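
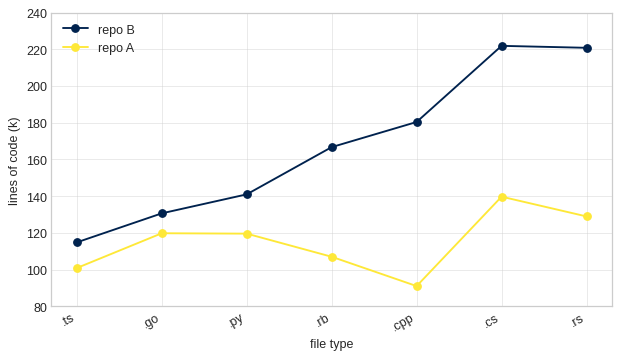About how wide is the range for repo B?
Max .cs ≈ 220, min .ts ≈ 120; range ≈ 100.

≈ 100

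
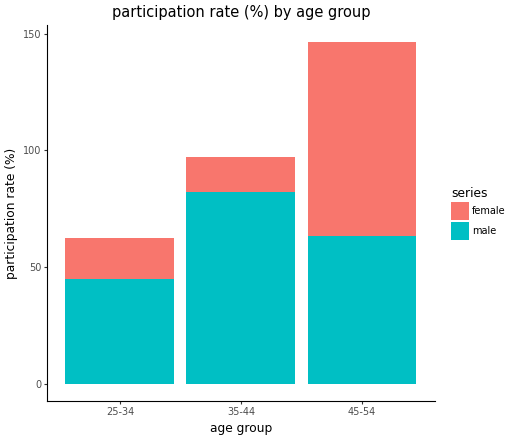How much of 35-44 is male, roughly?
≈ 80

male top ≈ 80, bottom ≈ 0; segment ≈ 80.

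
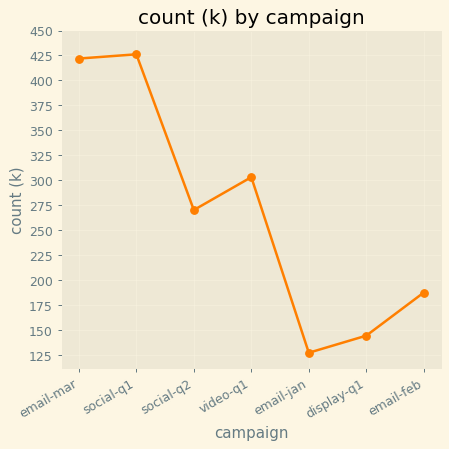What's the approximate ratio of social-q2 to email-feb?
≈ 1.57×

social-q2 ≈ 275, email-feb ≈ 175; 275/175 ≈ 1.57.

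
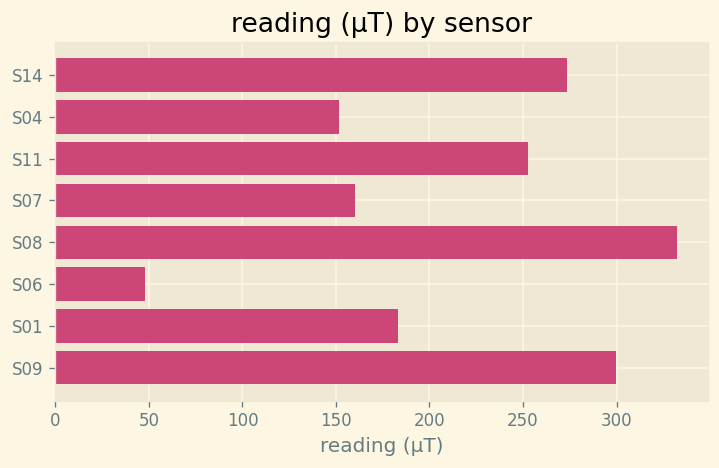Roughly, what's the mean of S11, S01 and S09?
≈ 250

(250 + 200 + 300) / 3 ≈ 250.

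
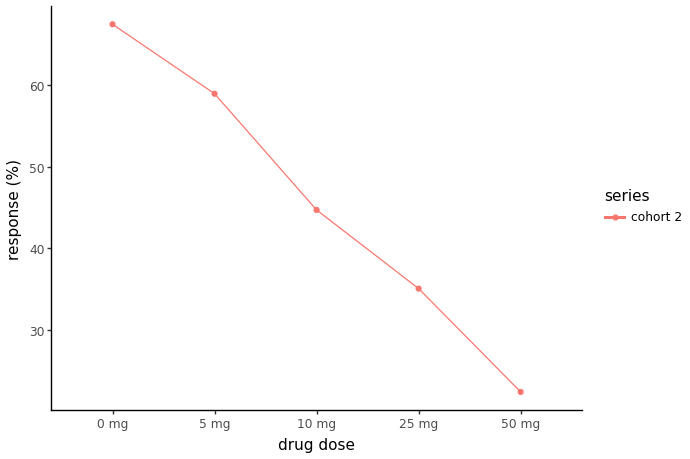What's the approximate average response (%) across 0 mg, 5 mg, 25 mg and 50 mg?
≈ 45

(65 + 60 + 35 + 20) / 4 ≈ 45.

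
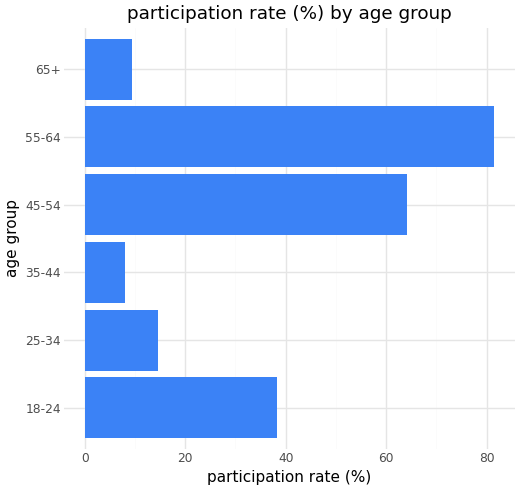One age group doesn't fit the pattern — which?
55-64 ≈ 80; the rest sit between ≈ 10 and ≈ 60.

55-64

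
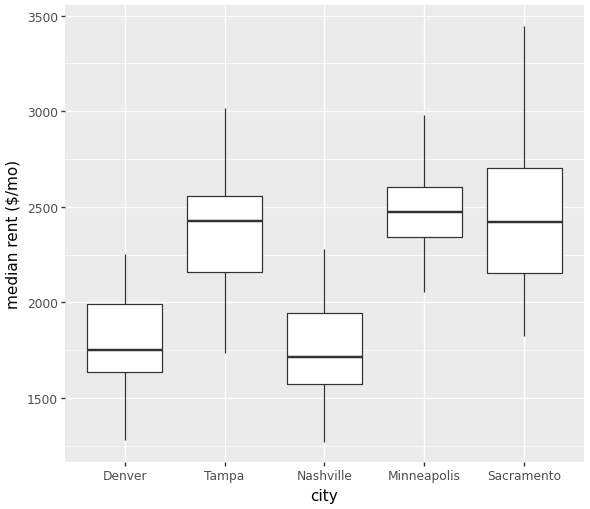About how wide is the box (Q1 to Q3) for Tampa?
≈ 400

Q3 ≈ 2600, Q1 ≈ 2200; IQR ≈ 400.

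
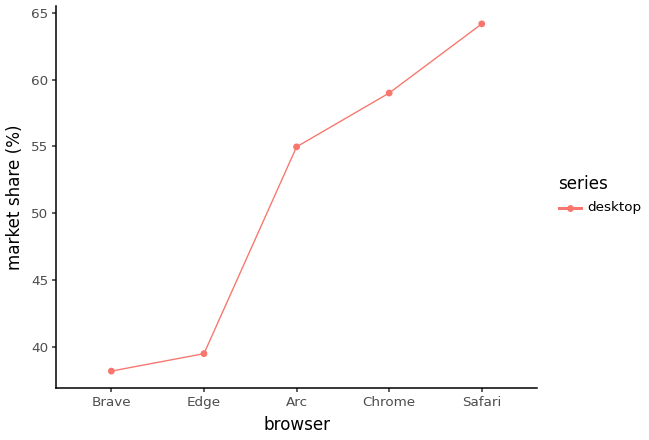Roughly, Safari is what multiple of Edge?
≈ 1.62×

Safari ≈ 65, Edge ≈ 40; 65/40 ≈ 1.62.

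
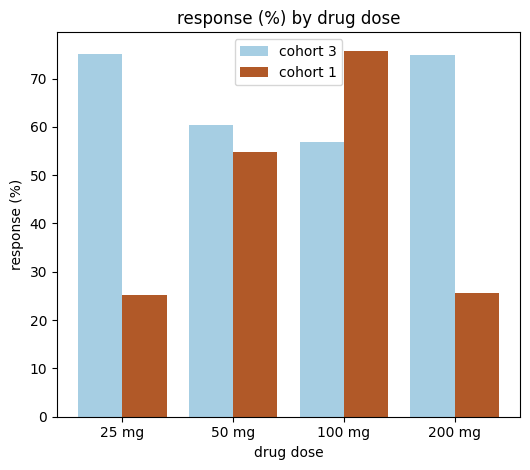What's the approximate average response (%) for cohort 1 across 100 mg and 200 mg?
(80 + 30) / 2 ≈ 55.

≈ 55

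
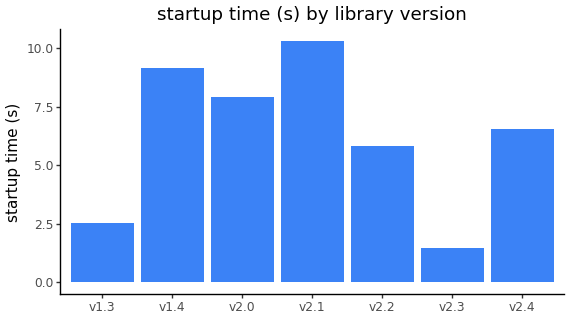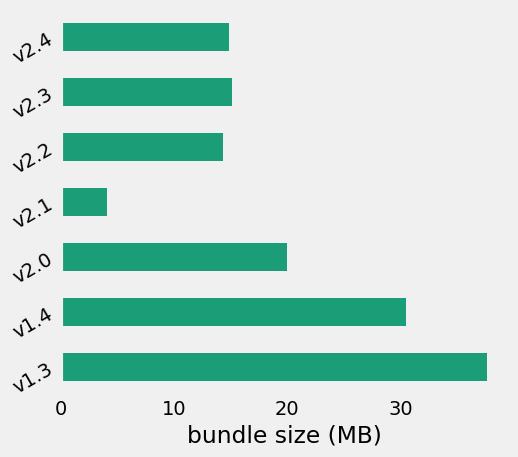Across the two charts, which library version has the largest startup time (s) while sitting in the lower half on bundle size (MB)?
Chart 2 median bundle size (MB) ≈ 15; below-median library versions: v2.1, v2.2, v2.4. Among those, v2.1 has the highest startup time (s) (≈ 10).

v2.1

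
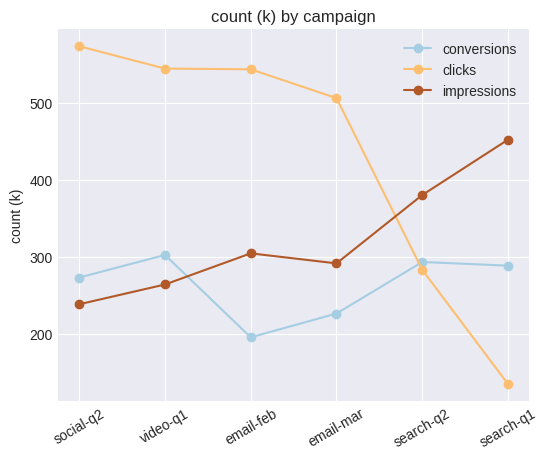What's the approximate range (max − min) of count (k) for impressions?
Max search-q1 ≈ 450, min social-q2 ≈ 250; range ≈ 200.

≈ 200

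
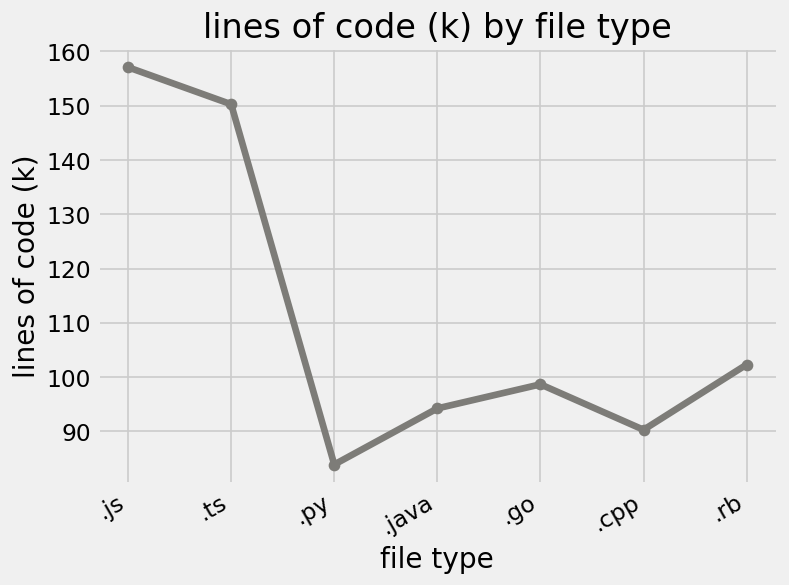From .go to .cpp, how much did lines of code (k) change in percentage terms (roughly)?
≈ -10%

.go ≈ 100, .cpp ≈ 90; (90 − 100) / 100 ≈ -10%.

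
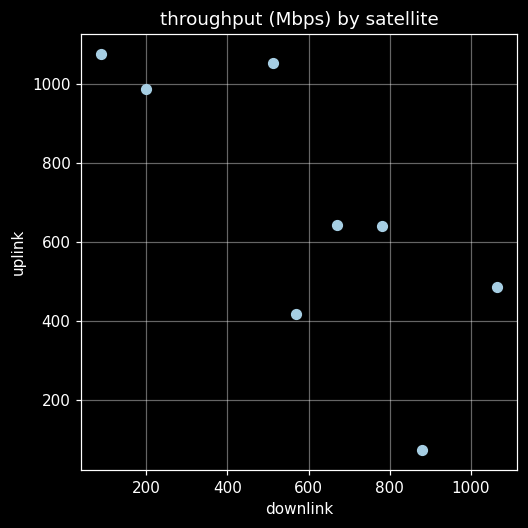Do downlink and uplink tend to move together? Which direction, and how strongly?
negative, strong

Points are negatively correlated; strong (|r| ≈ 0.8).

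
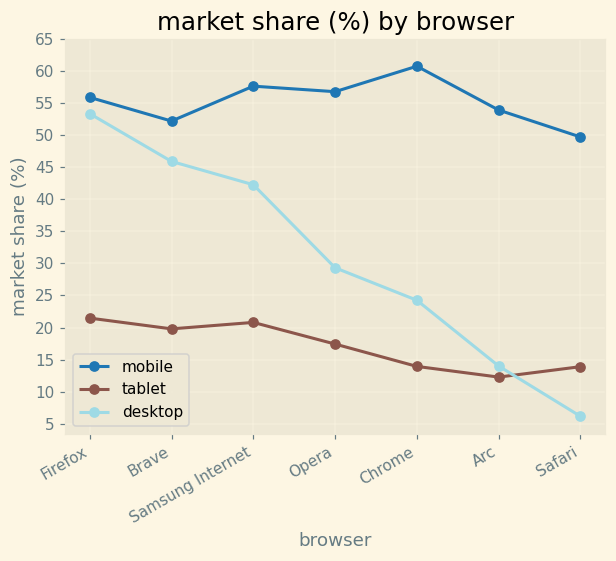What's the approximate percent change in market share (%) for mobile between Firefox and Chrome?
Firefox ≈ 55, Chrome ≈ 60; (60 − 55) / 55 ≈ +9.1%.

≈ +9.1%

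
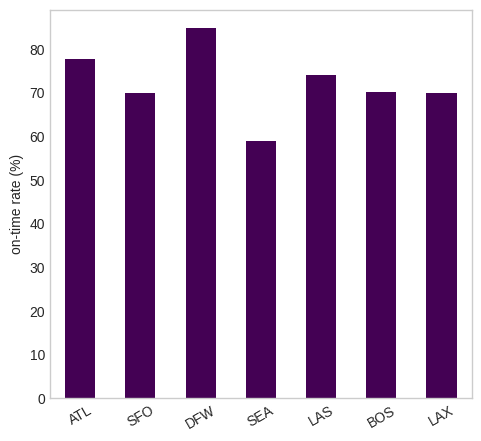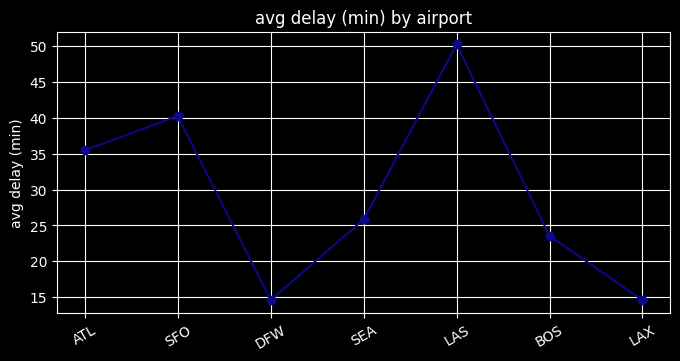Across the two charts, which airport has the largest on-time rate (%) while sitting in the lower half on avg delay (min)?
DFW

Chart 2 median avg delay (min) ≈ 25; below-median airports: DFW, BOS, LAX. Among those, DFW has the highest on-time rate (%) (≈ 80).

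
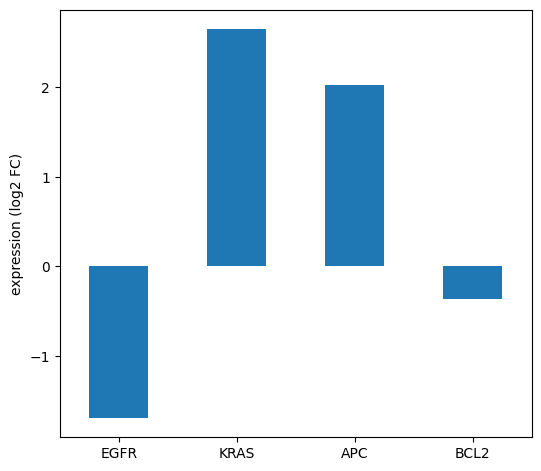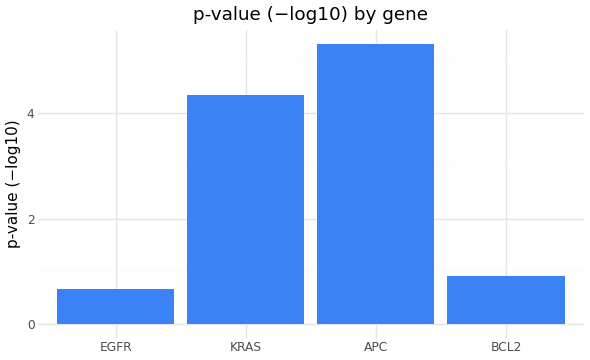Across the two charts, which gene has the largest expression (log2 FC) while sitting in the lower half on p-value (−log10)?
Chart 2 median p-value (−log10) ≈ 2.5; below-median genes: EGFR, BCL2. Among those, BCL2 has the highest expression (log2 FC) (≈ -0.5).

BCL2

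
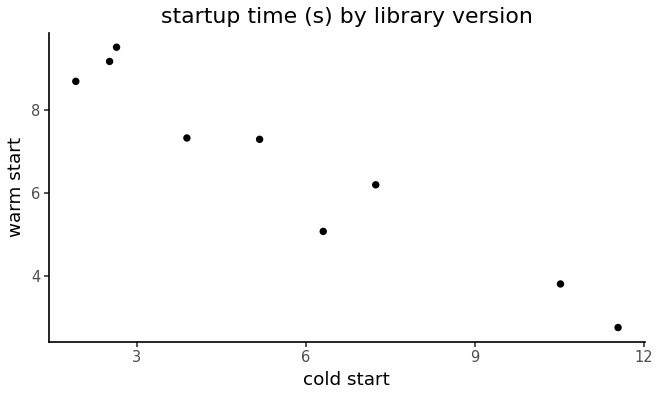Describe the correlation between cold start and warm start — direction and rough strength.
negative, strong

Points are negatively correlated; strong (|r| ≈ 1.0).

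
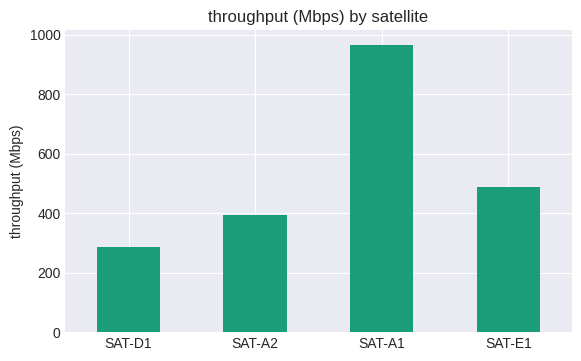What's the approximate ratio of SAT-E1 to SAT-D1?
≈ 1.67×

SAT-E1 ≈ 500, SAT-D1 ≈ 300; 500/300 ≈ 1.67.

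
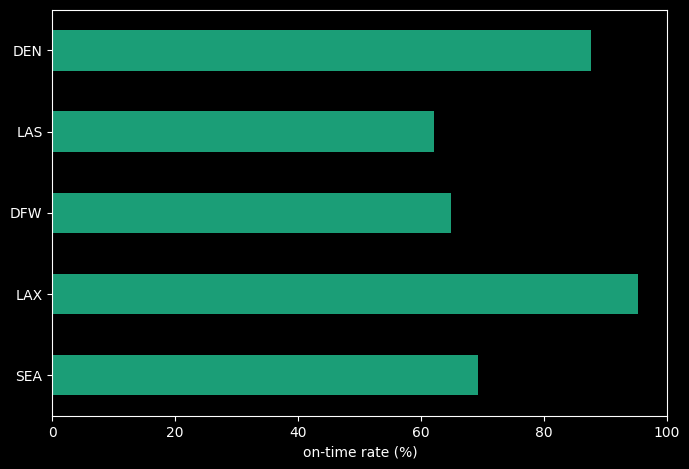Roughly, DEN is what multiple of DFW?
DEN ≈ 90, DFW ≈ 60; 90/60 ≈ 1.5.

≈ 1.5×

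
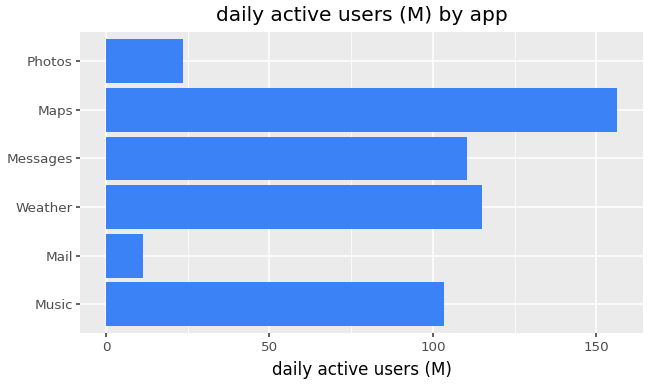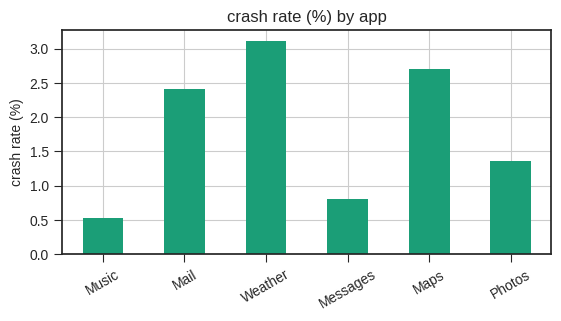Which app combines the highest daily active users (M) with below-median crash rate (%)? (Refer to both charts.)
Messages

Chart 2 median crash rate (%) ≈ 2; below-median apps: Music, Messages, Photos. Among those, Messages has the highest daily active users (M) (≈ 120).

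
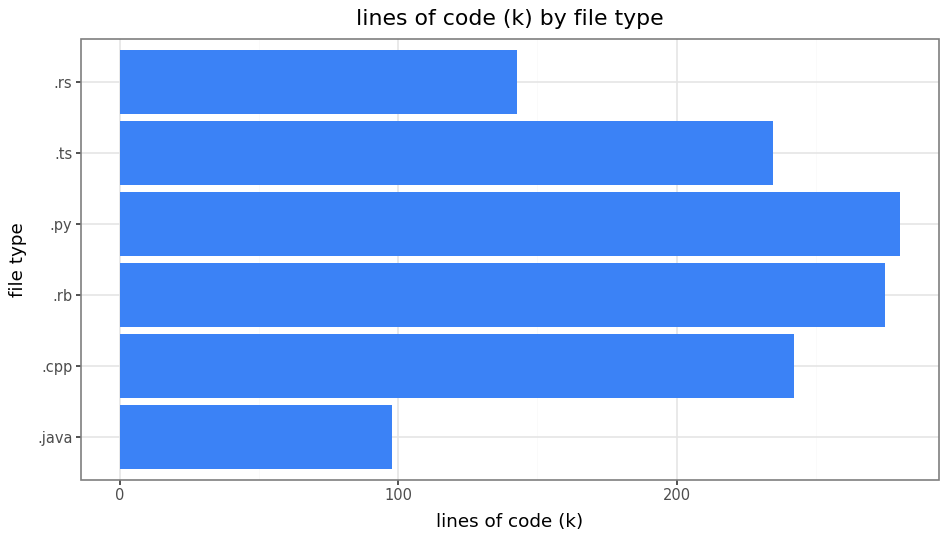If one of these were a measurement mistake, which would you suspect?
.java ≈ 100; the rest sit between ≈ 150 and ≈ 275.

.java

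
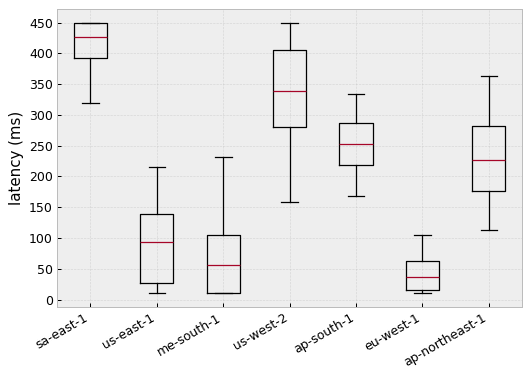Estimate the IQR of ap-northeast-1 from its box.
≈ 100

Q3 ≈ 300, Q1 ≈ 200; IQR ≈ 100.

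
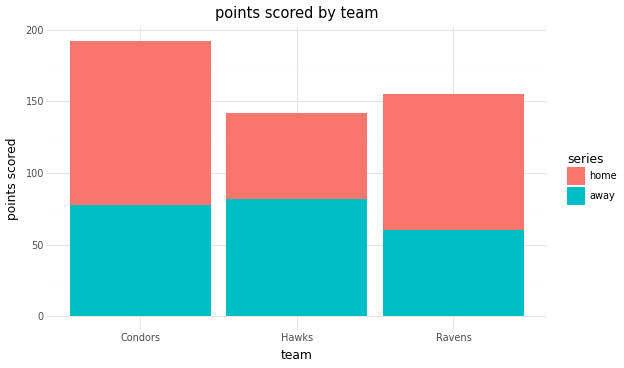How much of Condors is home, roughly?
≈ 120

home top ≈ 200, bottom ≈ 80; segment ≈ 120.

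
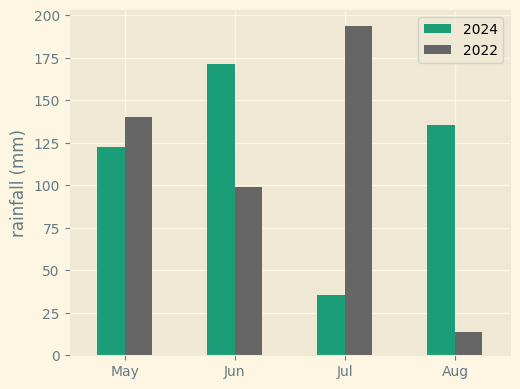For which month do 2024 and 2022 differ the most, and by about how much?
Jul: 2024 ≈ 40, 2022 ≈ 200 → gap ≈ 160. Next-largest (Aug) is only ≈ 120.

Jul, ≈ 160 mm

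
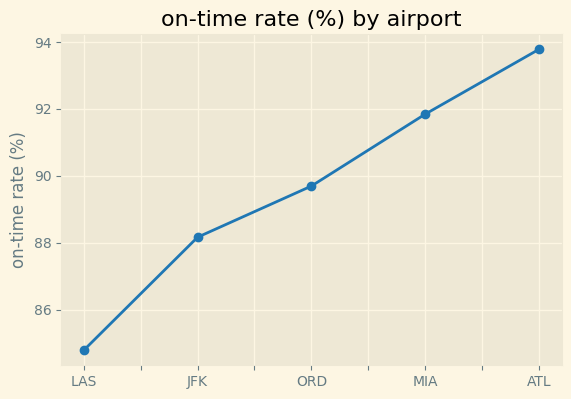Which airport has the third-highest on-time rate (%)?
Top 4: ATL ≈ 94, MIA ≈ 92, ORD ≈ 90, JFK ≈ 88.

ORD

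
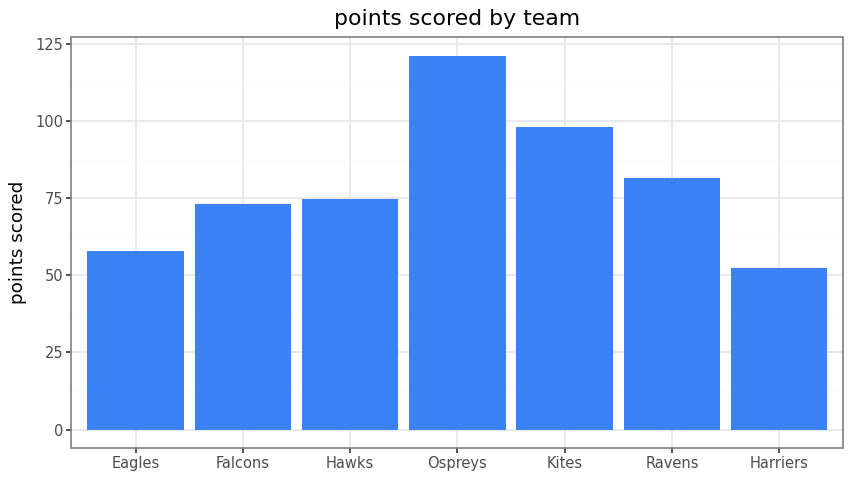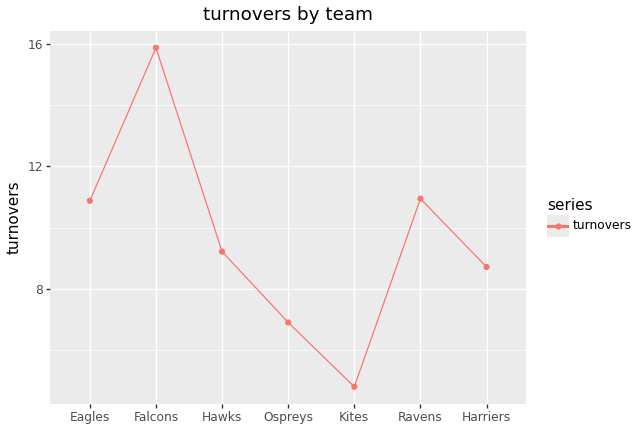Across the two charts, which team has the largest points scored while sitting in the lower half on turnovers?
Chart 2 median turnovers ≈ 10; below-median teams: Ospreys, Kites, Harriers. Among those, Ospreys has the highest points scored (≈ 120).

Ospreys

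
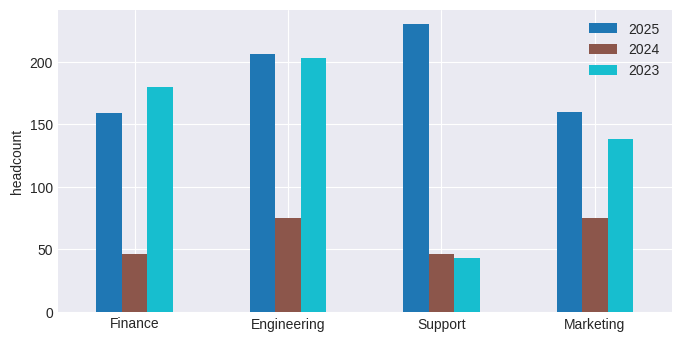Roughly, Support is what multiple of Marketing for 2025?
≈ 1.5×

Support ≈ 240, Marketing ≈ 160; 240/160 ≈ 1.5.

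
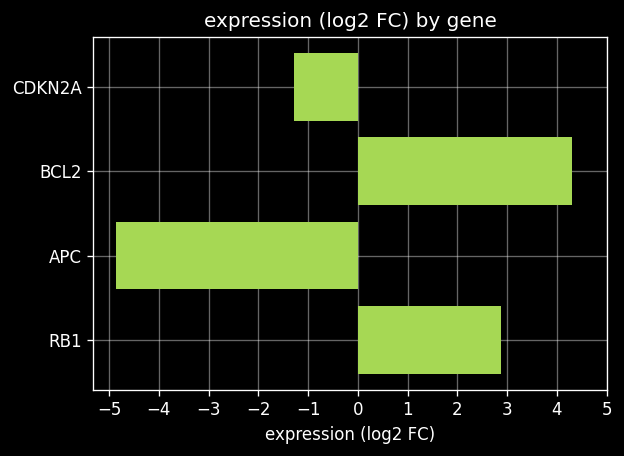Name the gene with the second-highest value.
Top 3: BCL2 ≈ 4, RB1 ≈ 3, CDKN2A ≈ -1.

RB1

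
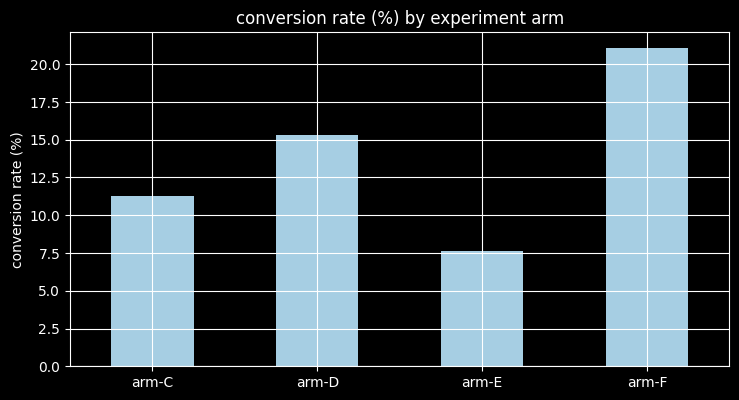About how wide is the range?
≈ 14

Max arm-F ≈ 22, min arm-E ≈ 8; range ≈ 14.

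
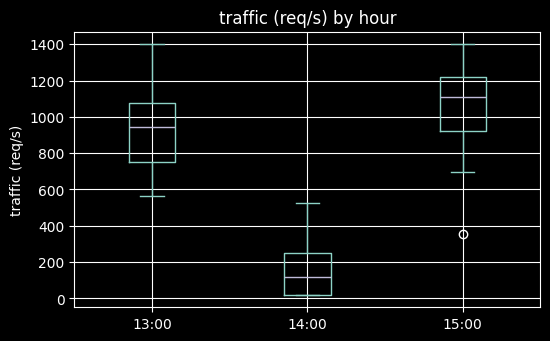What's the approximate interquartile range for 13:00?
Q3 ≈ 1100, Q1 ≈ 800; IQR ≈ 300.

≈ 300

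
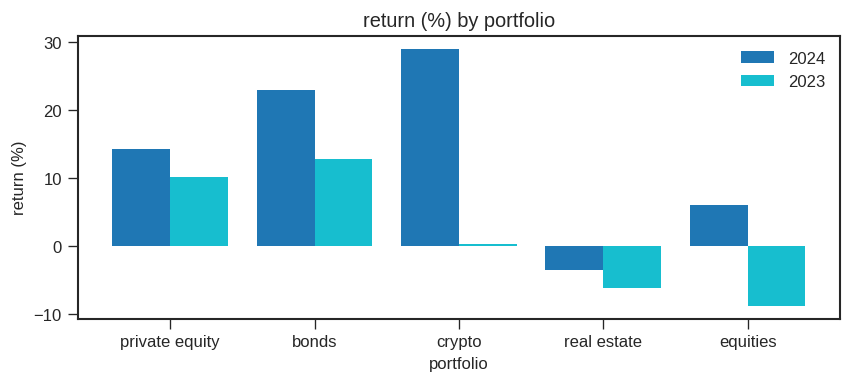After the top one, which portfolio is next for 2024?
bonds

Top 3 for 2024: crypto ≈ 30, bonds ≈ 25, private equity ≈ 15.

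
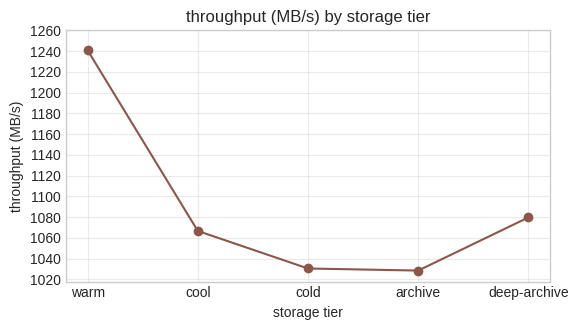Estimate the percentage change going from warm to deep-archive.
≈ -12.9%

warm ≈ 1240, deep-archive ≈ 1080; (1080 − 1240) / 1240 ≈ -12.9%.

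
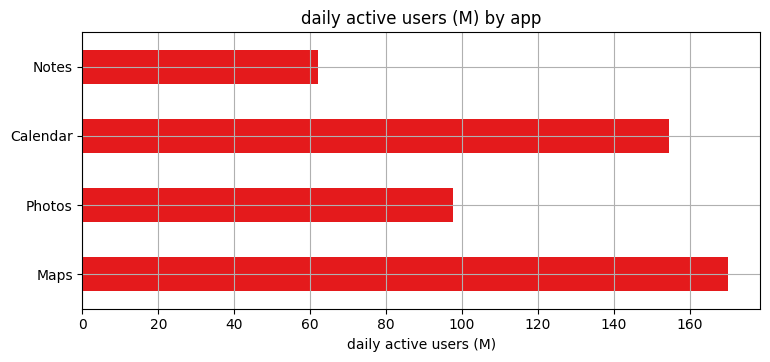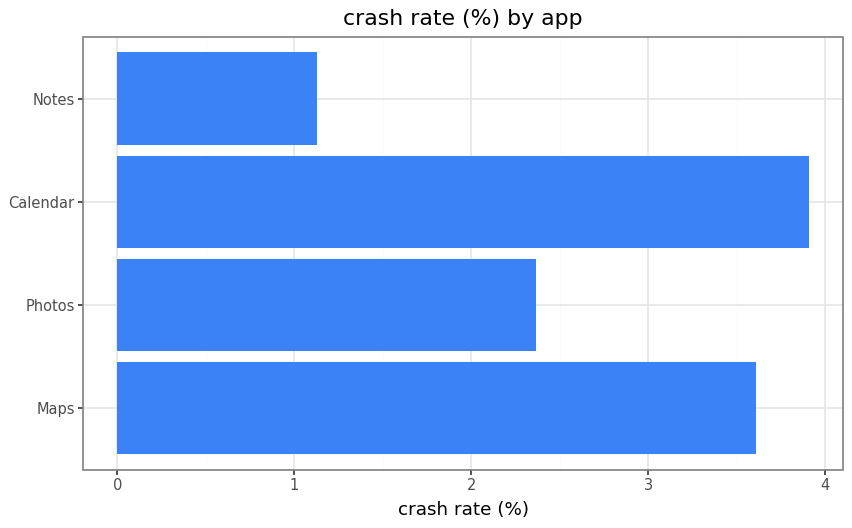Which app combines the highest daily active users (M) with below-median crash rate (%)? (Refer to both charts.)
Chart 2 median crash rate (%) ≈ 3; below-median apps: Photos, Notes. Among those, Photos has the highest daily active users (M) (≈ 100).

Photos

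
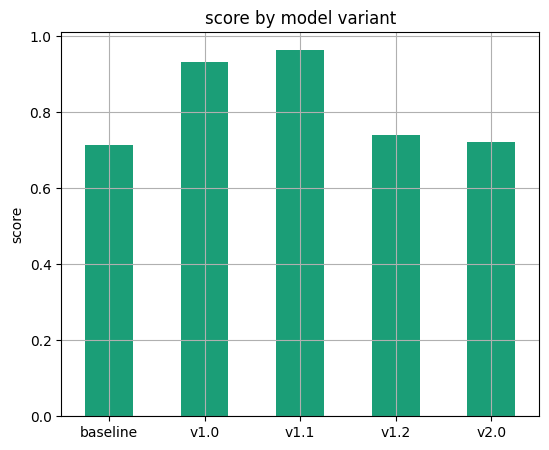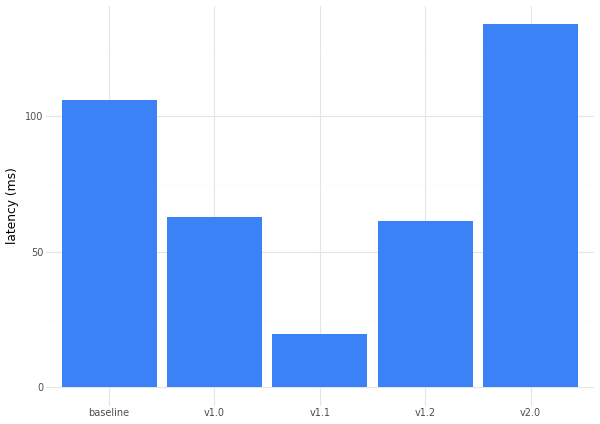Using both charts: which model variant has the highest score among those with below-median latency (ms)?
v1.1

Chart 2 median latency (ms) ≈ 60; below-median model variants: v1.1, v1.2. Among those, v1.1 has the highest score (≈ 1).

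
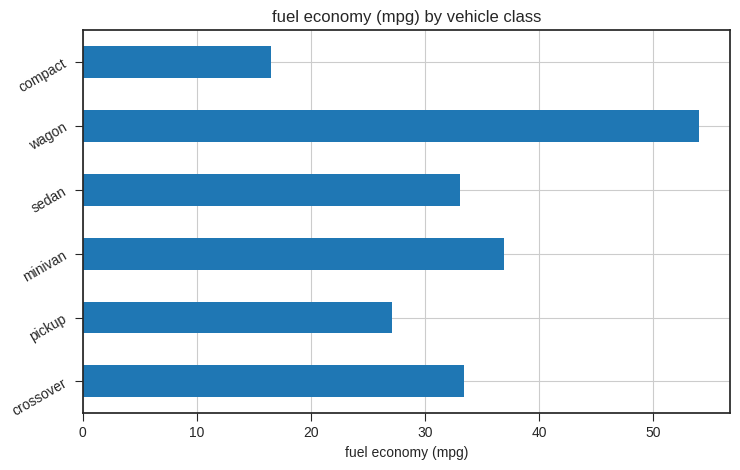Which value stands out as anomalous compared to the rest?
wagon ≈ 55; the rest sit between ≈ 15 and ≈ 35.

wagon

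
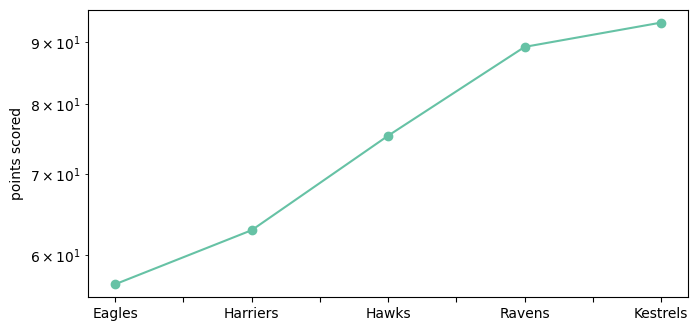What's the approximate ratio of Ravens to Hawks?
Ravens ≈ 90, Hawks ≈ 75; 90/75 ≈ 1.2.

≈ 1.2×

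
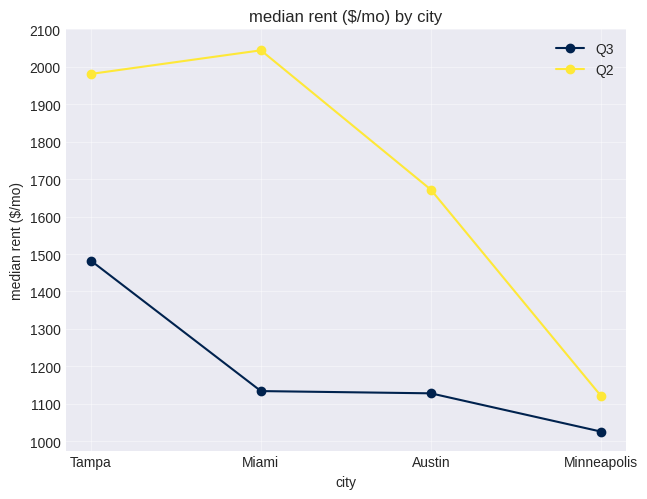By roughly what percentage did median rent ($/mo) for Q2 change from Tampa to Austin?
≈ -15%

Tampa ≈ 2000, Austin ≈ 1700; (1700 − 2000) / 2000 ≈ -15%.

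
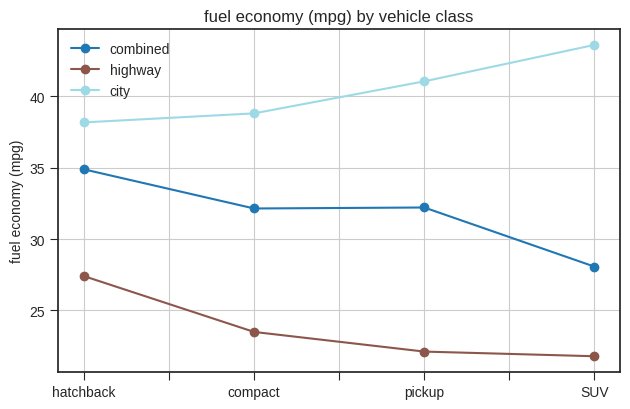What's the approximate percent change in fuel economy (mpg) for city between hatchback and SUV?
hatchback ≈ 38, SUV ≈ 44; (44 − 38) / 38 ≈ +15.8%.

≈ +15.8%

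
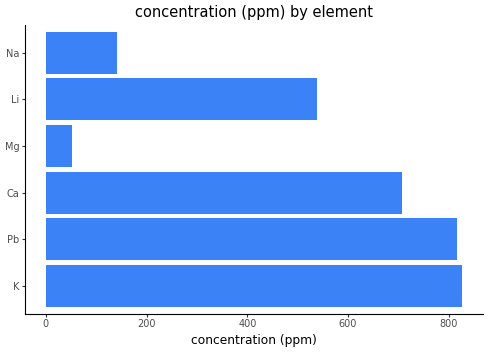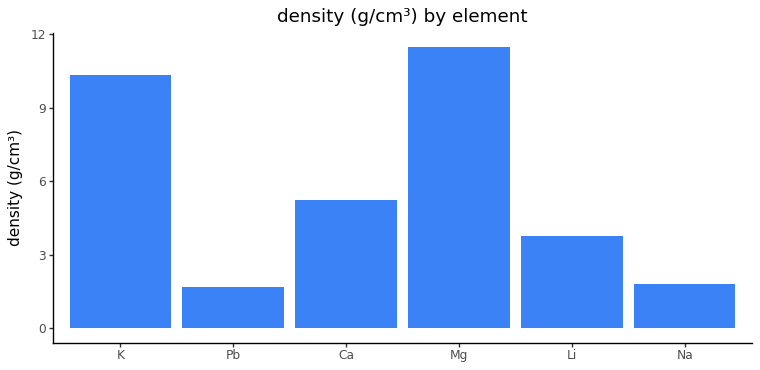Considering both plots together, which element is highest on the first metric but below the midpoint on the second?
Chart 2 median density (g/cm³) ≈ 4; below-median elements: Pb, Li, Na. Among those, Pb has the highest concentration (ppm) (≈ 800).

Pb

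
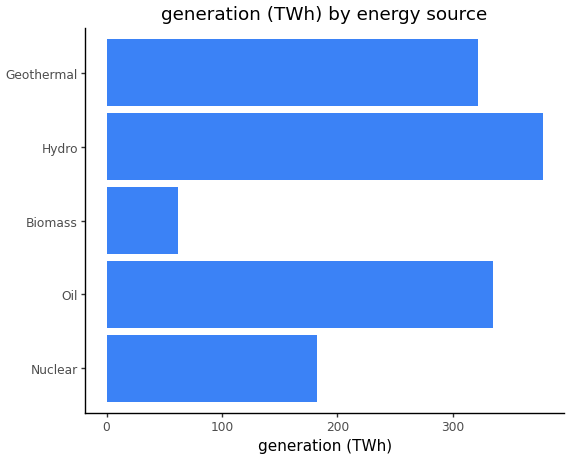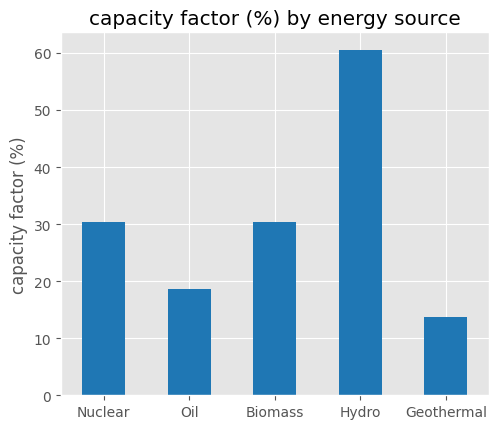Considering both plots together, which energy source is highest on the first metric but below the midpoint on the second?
Oil

Chart 2 median capacity factor (%) ≈ 30; below-median energy sources: Oil, Geothermal. Among those, Oil has the highest generation (TWh) (≈ 350).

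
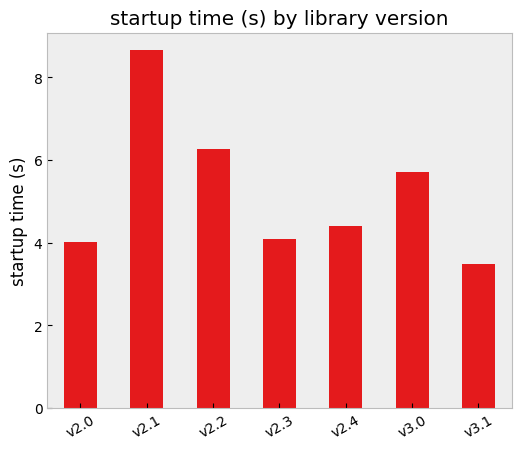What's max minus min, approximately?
≈ 6

Max v2.1 ≈ 9, min v3.1 ≈ 3; range ≈ 6.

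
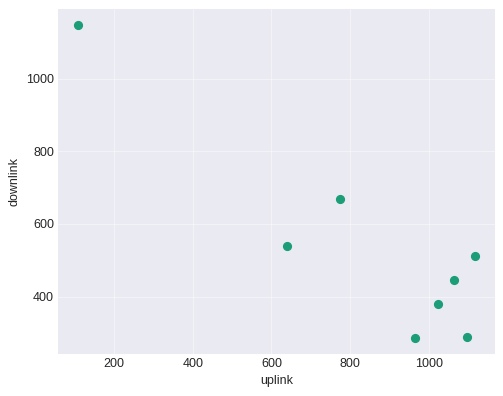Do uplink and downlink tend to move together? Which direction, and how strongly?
negative, strong

Points are negatively correlated; strong (|r| ≈ 0.9).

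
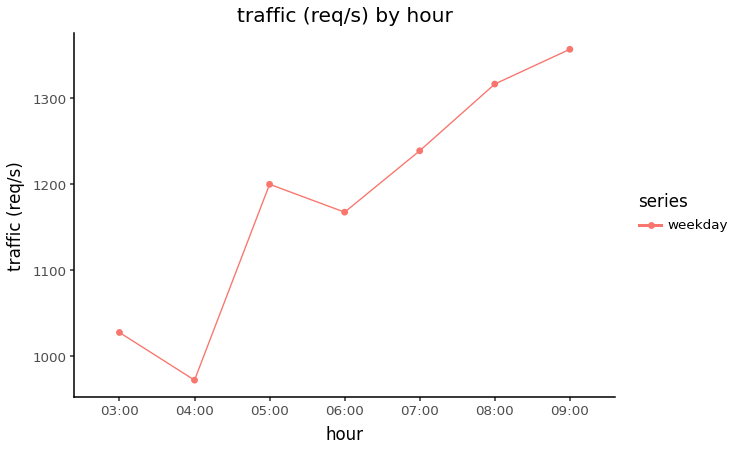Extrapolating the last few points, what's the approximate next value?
Last three: 1250, 1300, 1350 → slope ≈ 50/step → next ≈ 1400.

≈ 1400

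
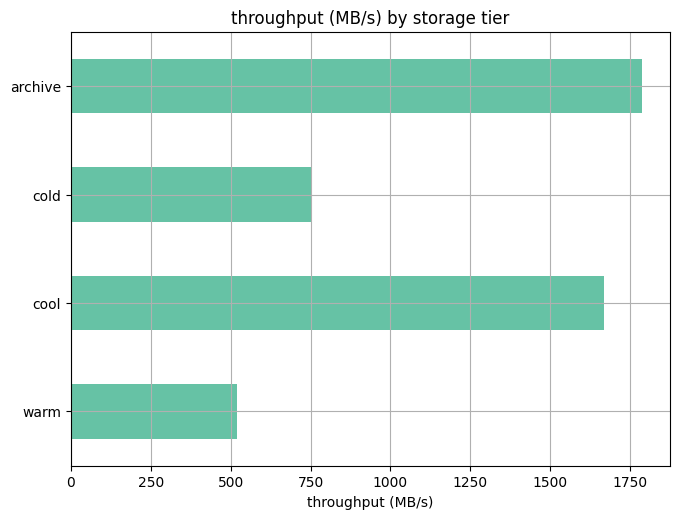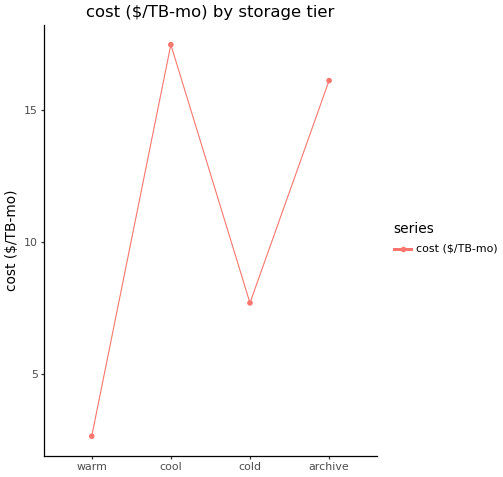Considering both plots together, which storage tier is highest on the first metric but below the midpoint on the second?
cold

Chart 2 median cost ($/TB-mo) ≈ 12; below-median storage tiers: warm, cold. Among those, cold has the highest throughput (MB/s) (≈ 800).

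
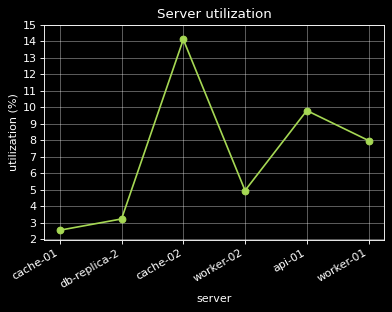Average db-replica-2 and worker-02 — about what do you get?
(3 + 5) / 2 ≈ 4.

≈ 4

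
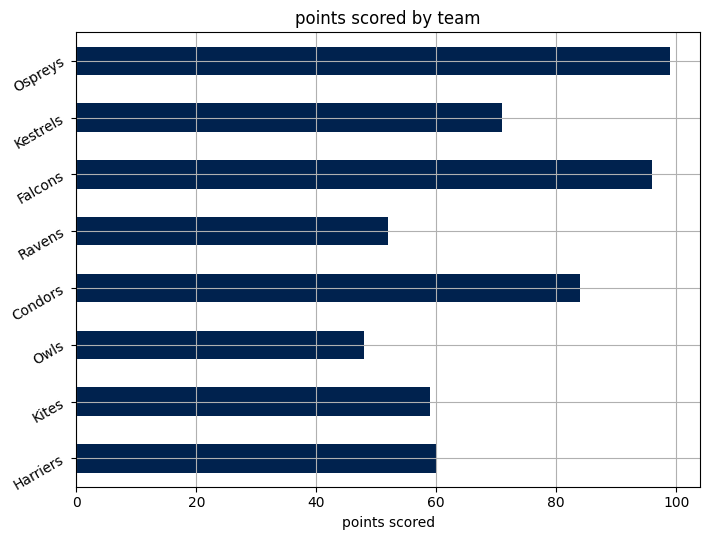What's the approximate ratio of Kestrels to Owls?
Kestrels ≈ 70, Owls ≈ 50; 70/50 ≈ 1.4.

≈ 1.4×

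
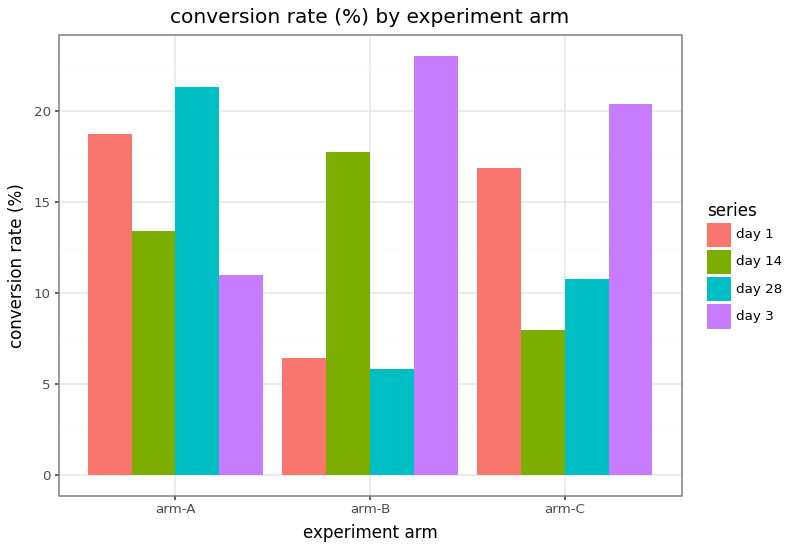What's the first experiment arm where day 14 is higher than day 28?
arm-B

arm-A: day 14 ≈ 14 vs day 28 ≈ 22 (not yet); arm-B: day 14 ≈ 18 vs day 28 ≈ 6 (first crossover).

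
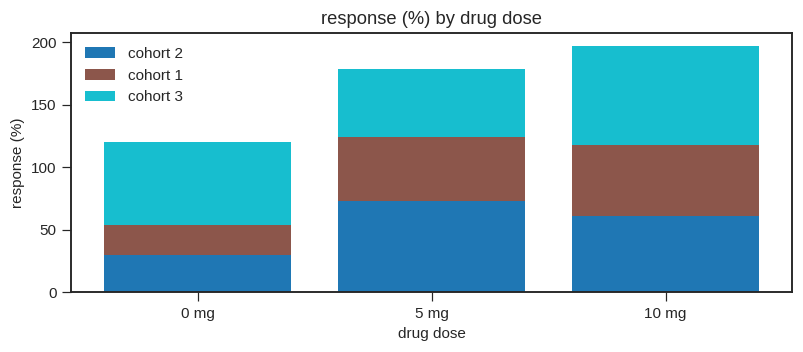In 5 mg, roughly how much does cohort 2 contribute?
≈ 80

cohort 2 top ≈ 80, bottom ≈ 0; segment ≈ 80.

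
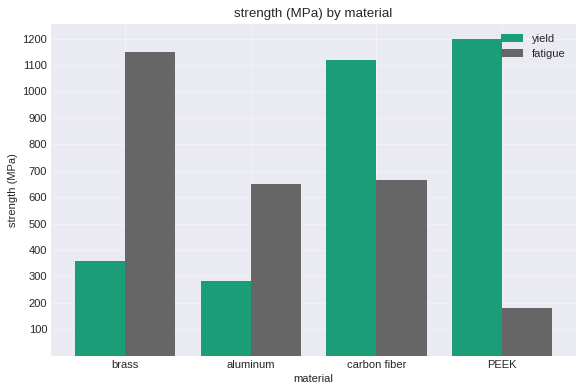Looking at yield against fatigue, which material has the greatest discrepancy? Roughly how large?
PEEK: yield ≈ 1200, fatigue ≈ 200 → gap ≈ 1000. Next-largest (brass) is only ≈ 700.

PEEK, ≈ 1000 MPa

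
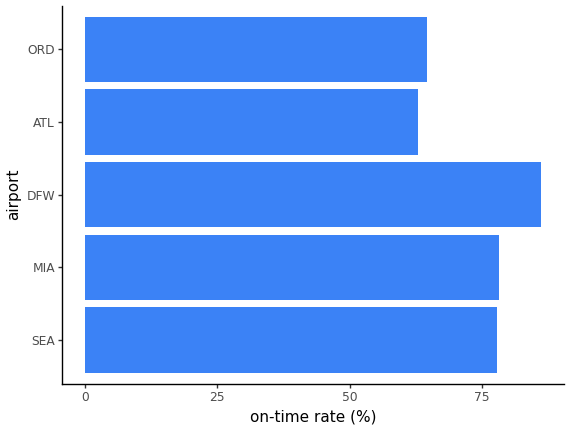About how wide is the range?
Max DFW ≈ 90, min ATL ≈ 60; range ≈ 30.

≈ 30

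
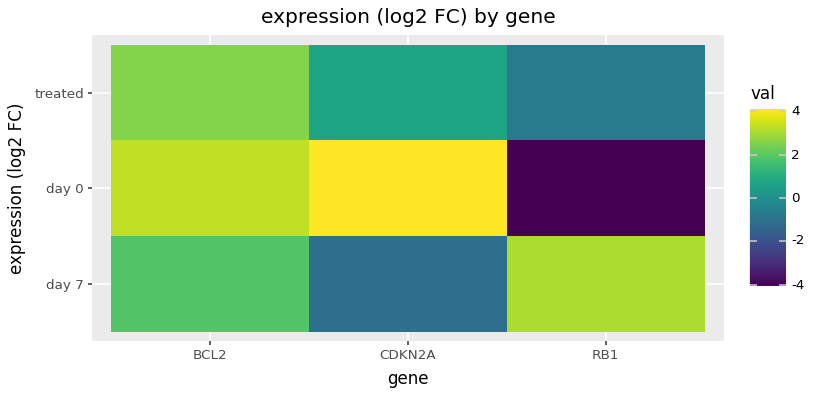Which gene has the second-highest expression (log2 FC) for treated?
CDKN2A

Top 3 for treated: BCL2 ≈ 3, CDKN2A ≈ 1, RB1 ≈ -1.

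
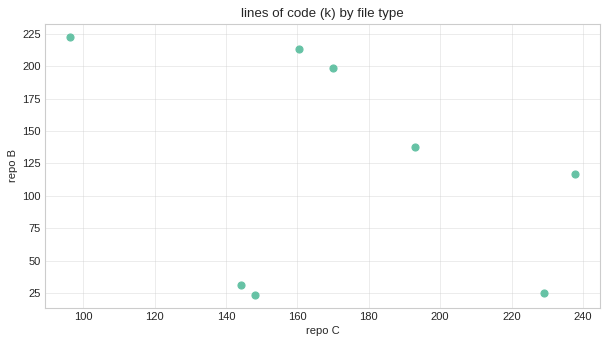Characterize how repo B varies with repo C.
negative, weak

Points are negatively correlated; weak (|r| ≈ 0.3).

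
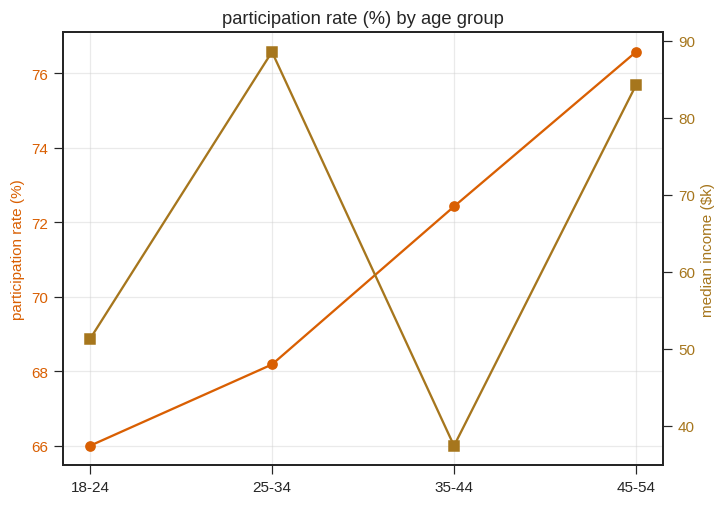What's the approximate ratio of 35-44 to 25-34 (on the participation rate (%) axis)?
≈ 1.06×

35-44 ≈ 72, 25-34 ≈ 68; 72/68 ≈ 1.06.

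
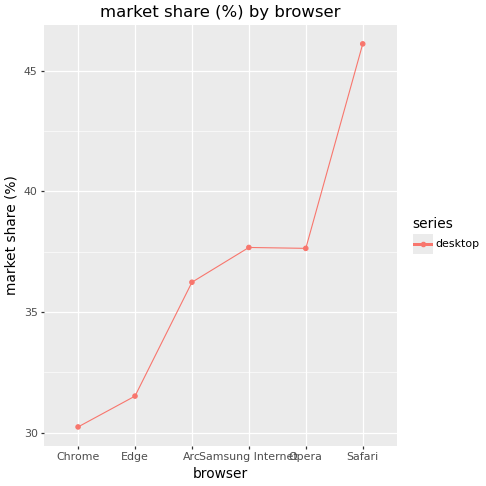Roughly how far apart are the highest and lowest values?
Max Safari ≈ 46, min Chrome ≈ 30; range ≈ 16.

≈ 16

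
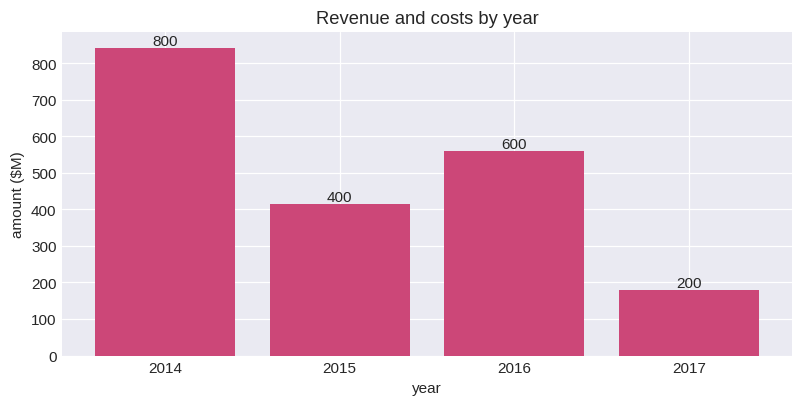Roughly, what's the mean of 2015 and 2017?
(400 + 200) / 2 ≈ 300.

≈ 300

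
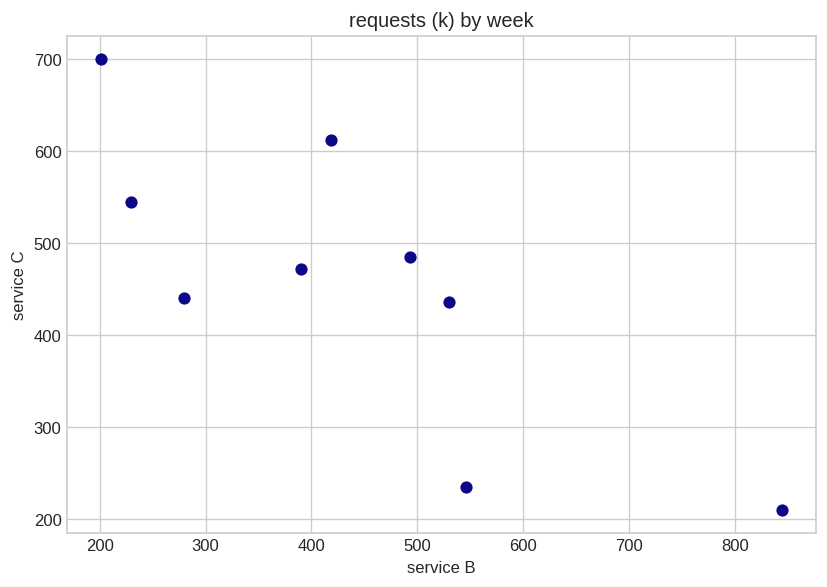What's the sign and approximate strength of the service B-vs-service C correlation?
Points are negatively correlated; strong (|r| ≈ 0.8).

negative, strong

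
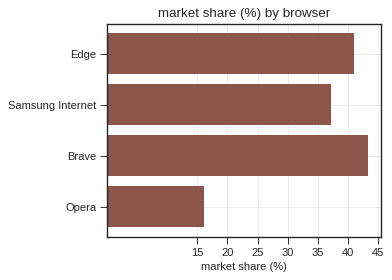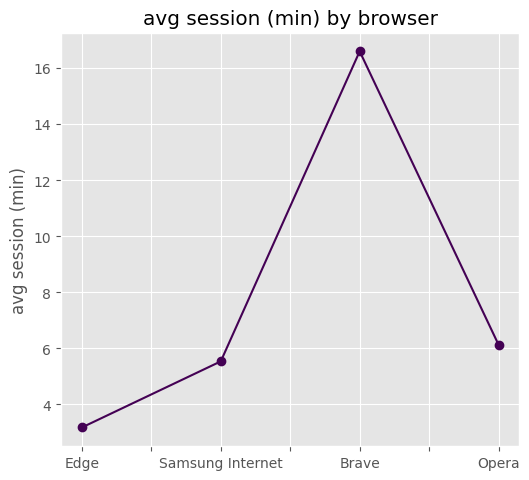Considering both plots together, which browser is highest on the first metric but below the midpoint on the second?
Chart 2 median avg session (min) ≈ 6; below-median browsers: Edge, Samsung Internet. Among those, Edge has the highest market share (%) (≈ 40).

Edge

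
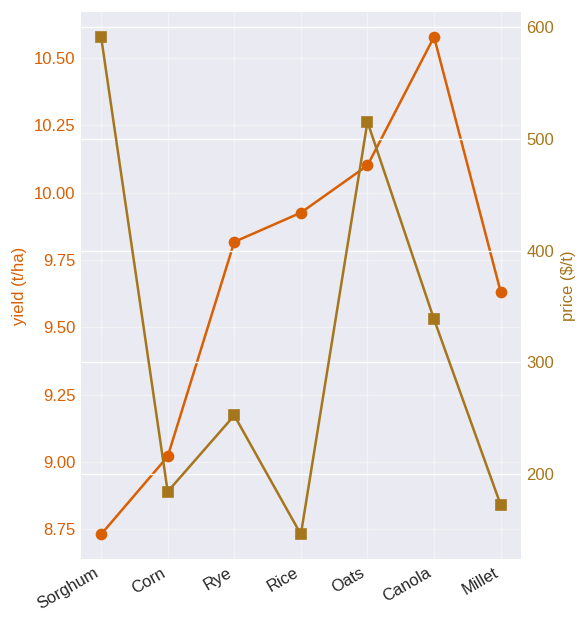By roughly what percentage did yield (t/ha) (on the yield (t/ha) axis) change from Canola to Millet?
≈ -9.4%

Canola ≈ 10.6, Millet ≈ 9.6; (9.6 − 10.6) / 10.6 ≈ -9.4%.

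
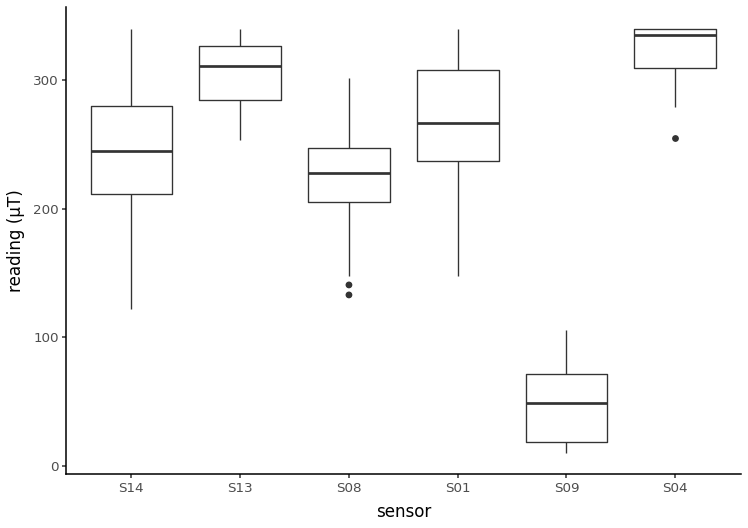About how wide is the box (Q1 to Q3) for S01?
Q3 ≈ 300, Q1 ≈ 225; IQR ≈ 75.

≈ 75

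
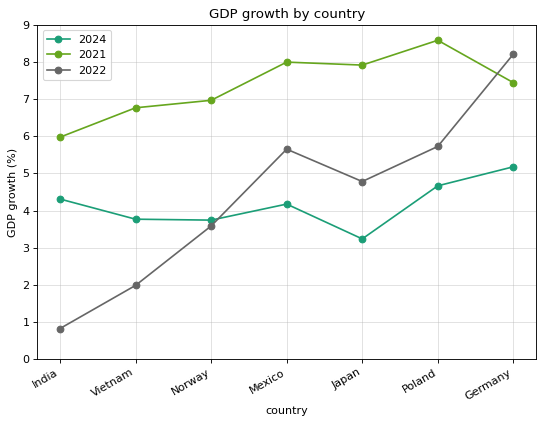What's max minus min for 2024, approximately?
Max Germany ≈ 5, min Japan ≈ 3; range ≈ 2.

≈ 2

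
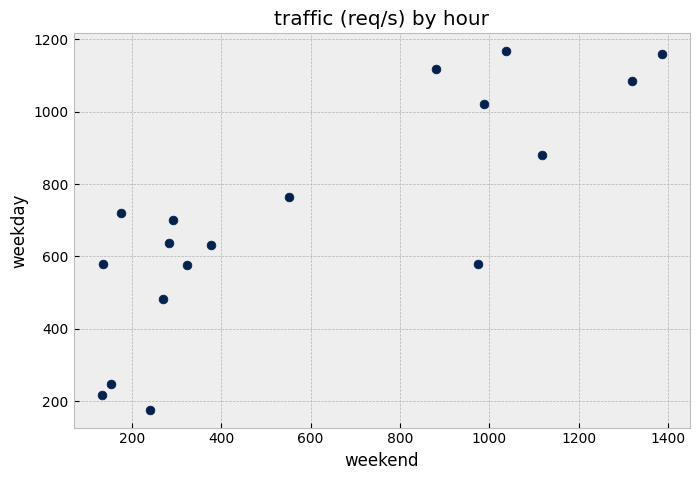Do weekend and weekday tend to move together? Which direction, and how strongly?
Points are positively correlated; strong (|r| ≈ 0.8).

positive, strong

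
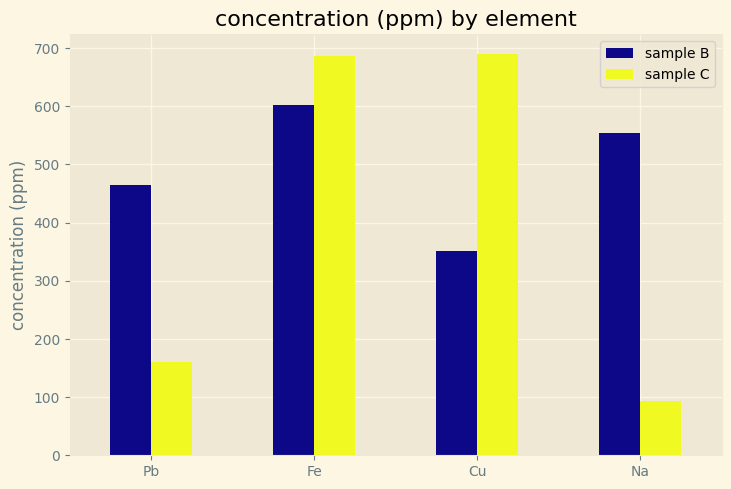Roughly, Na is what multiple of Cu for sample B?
≈ 1.5×

Na ≈ 600, Cu ≈ 400; 600/400 ≈ 1.5.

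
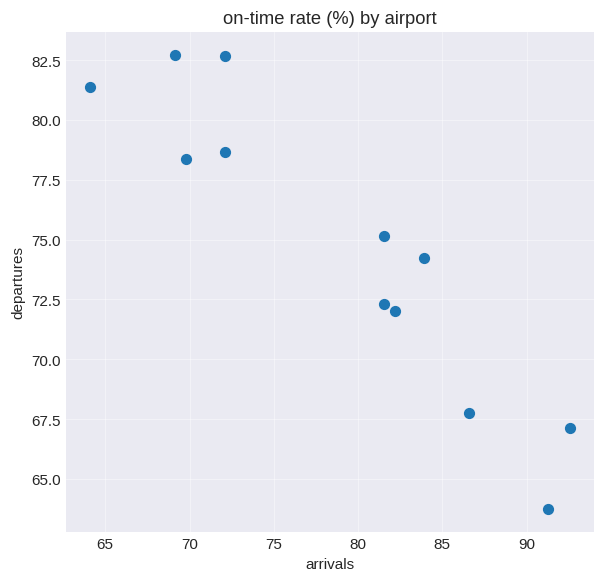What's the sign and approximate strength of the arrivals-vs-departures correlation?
Points are negatively correlated; strong (|r| ≈ 0.9).

negative, strong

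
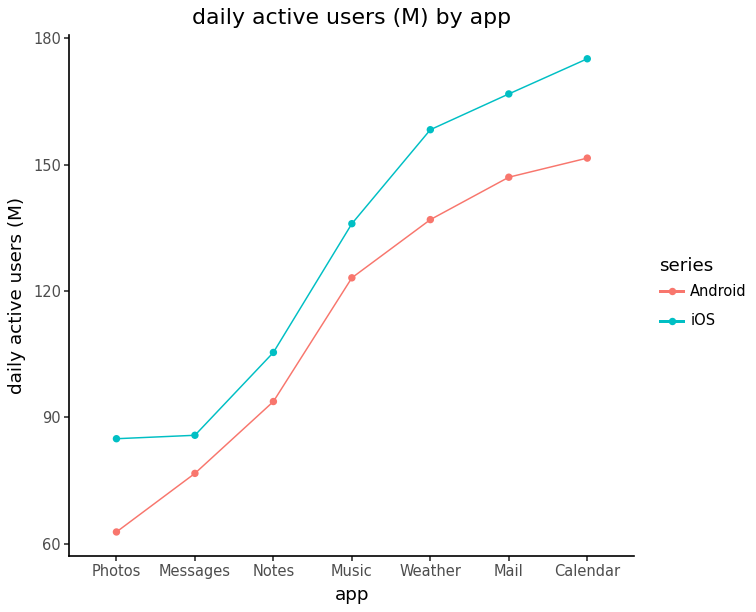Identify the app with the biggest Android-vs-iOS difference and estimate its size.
Calendar: Android ≈ 150, iOS ≈ 180 → gap ≈ 30. Next-largest (Photos) is only ≈ 20.

Calendar, ≈ 30 M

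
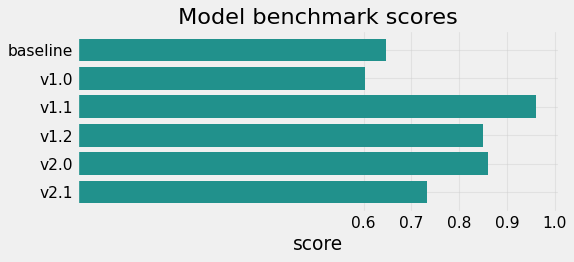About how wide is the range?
≈ 0.4

Max v1.1 ≈ 1.0, min v1.0 ≈ 0.6; range ≈ 0.4.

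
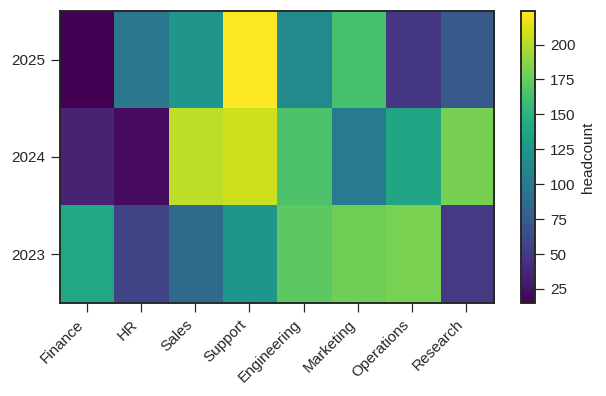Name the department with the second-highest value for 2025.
Marketing

Top 3 for 2025: Support ≈ 220, Marketing ≈ 160, Sales ≈ 120.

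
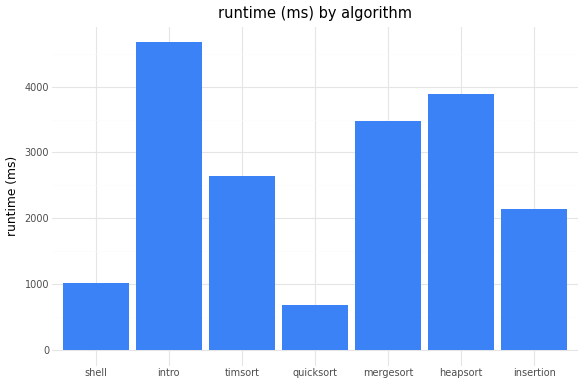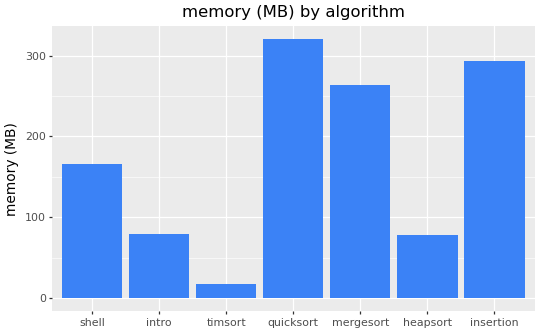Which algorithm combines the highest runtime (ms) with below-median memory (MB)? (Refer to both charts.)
Chart 2 median memory (MB) ≈ 150; below-median algorithms: intro, timsort, heapsort. Among those, intro has the highest runtime (ms) (≈ 4500).

intro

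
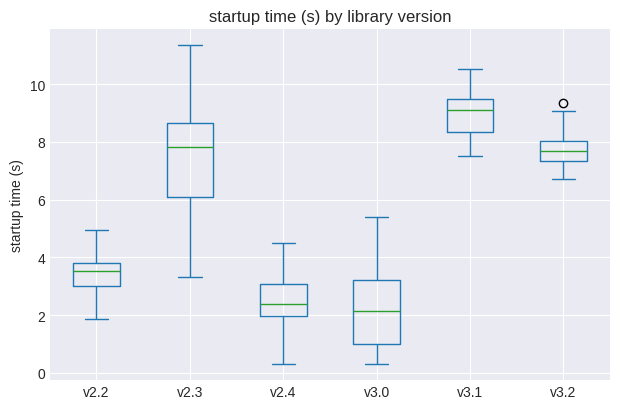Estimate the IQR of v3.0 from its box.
Q3 ≈ 3, Q1 ≈ 1; IQR ≈ 2.

≈ 2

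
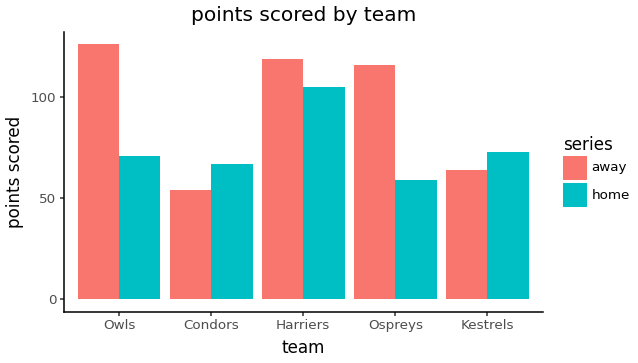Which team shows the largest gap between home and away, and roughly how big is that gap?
Ospreys: home ≈ 60, away ≈ 120 → gap ≈ 60. Next-largest (Owls) is only ≈ 40.

Ospreys, ≈ 60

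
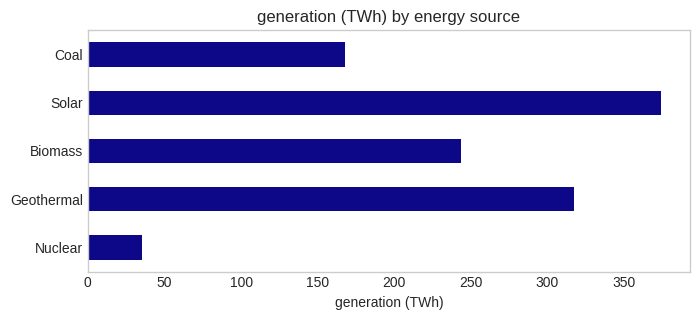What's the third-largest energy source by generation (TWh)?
Top 4: Solar ≈ 350, Geothermal ≈ 300, Biomass ≈ 250, Coal ≈ 150.

Biomass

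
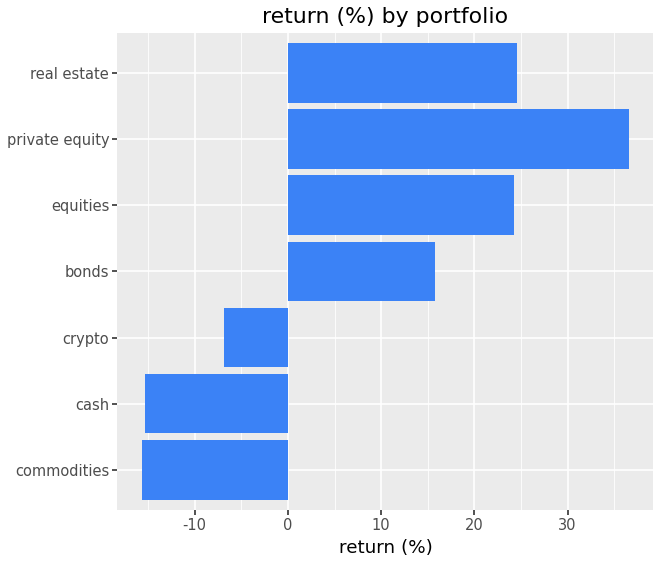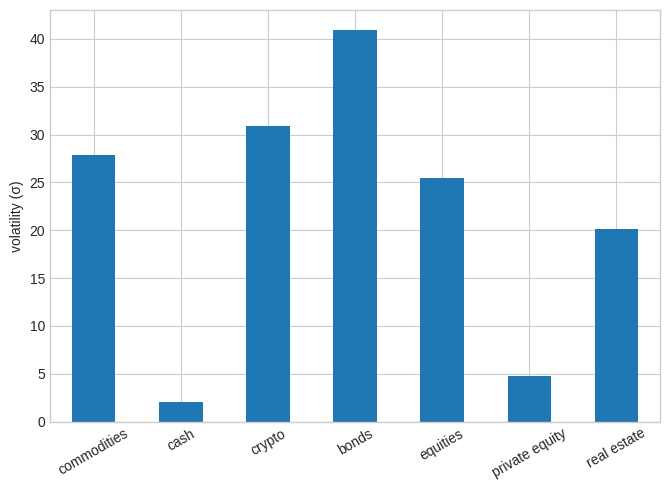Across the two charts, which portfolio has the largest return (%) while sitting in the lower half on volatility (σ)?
Chart 2 median volatility (σ) ≈ 25; below-median portfolios: cash, private equity, real estate. Among those, private equity has the highest return (%) (≈ 35).

private equity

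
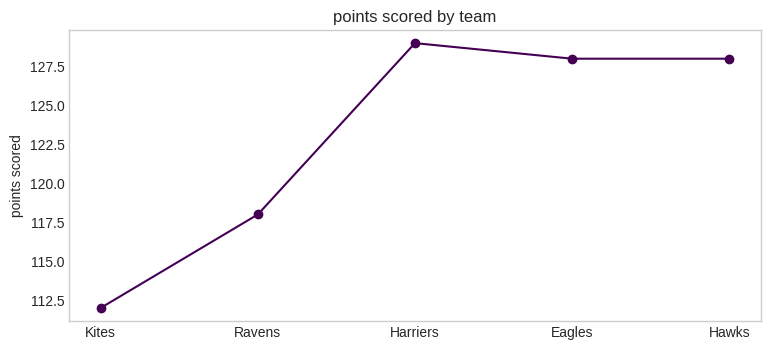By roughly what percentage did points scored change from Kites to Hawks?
≈ +14.3%

Kites ≈ 112, Hawks ≈ 128; (128 − 112) / 112 ≈ +14.3%.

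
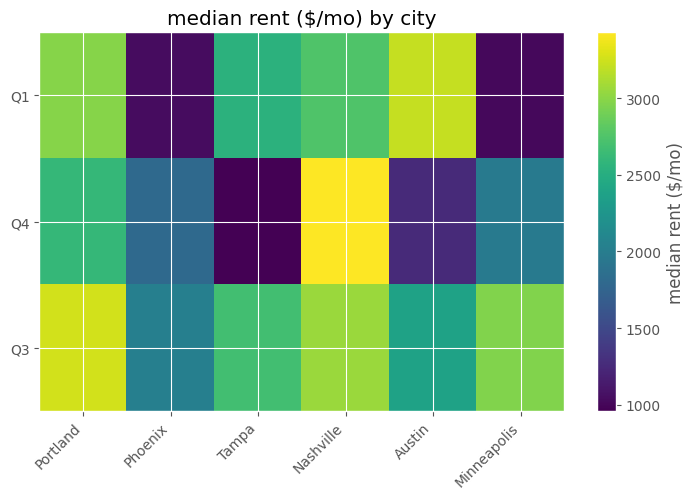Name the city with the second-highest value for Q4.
Top 3 for Q4: Nashville ≈ 3500, Portland ≈ 2500, Minneapolis ≈ 2000.

Portland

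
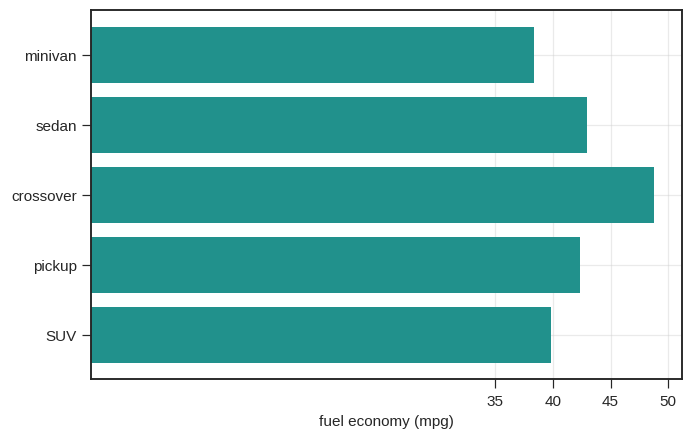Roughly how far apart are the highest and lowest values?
≈ 10

Max crossover ≈ 50, min minivan ≈ 40; range ≈ 10.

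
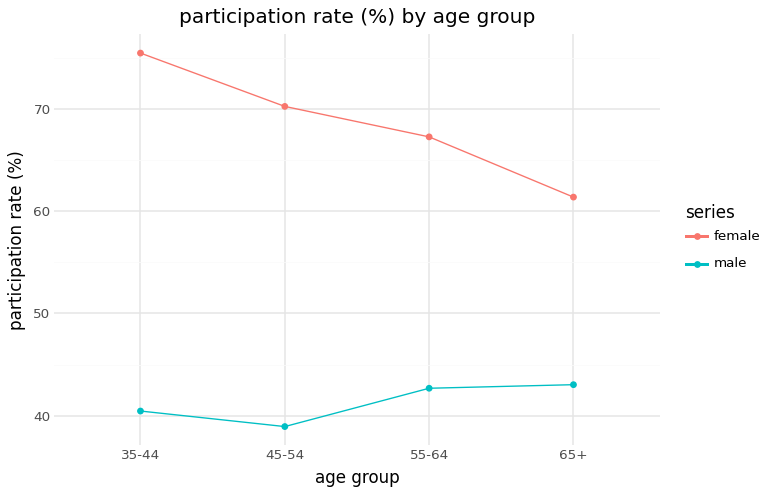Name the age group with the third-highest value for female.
55-64

Top 4 for female: 35-44 ≈ 75, 45-54 ≈ 70, 55-64 ≈ 65, 65+ ≈ 60.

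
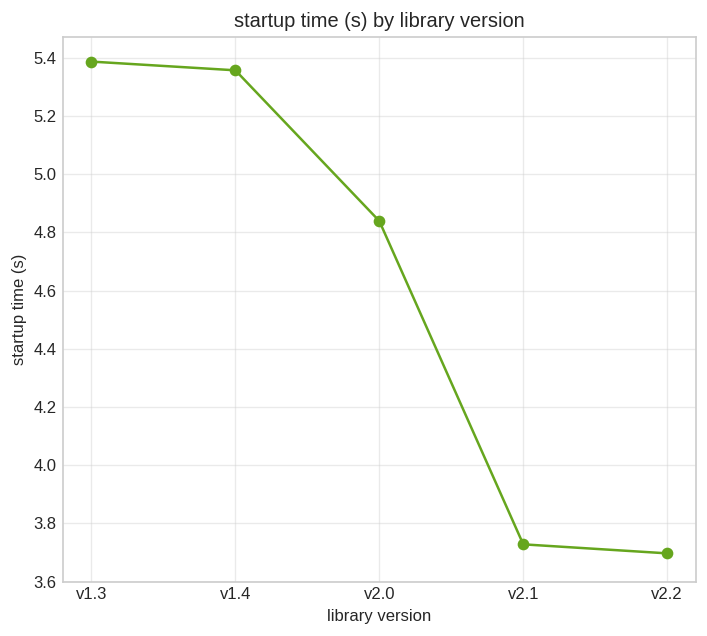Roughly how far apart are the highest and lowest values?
≈ 1.8

Max v1.3 ≈ 5.4, min v2.2 ≈ 3.6; range ≈ 1.8.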